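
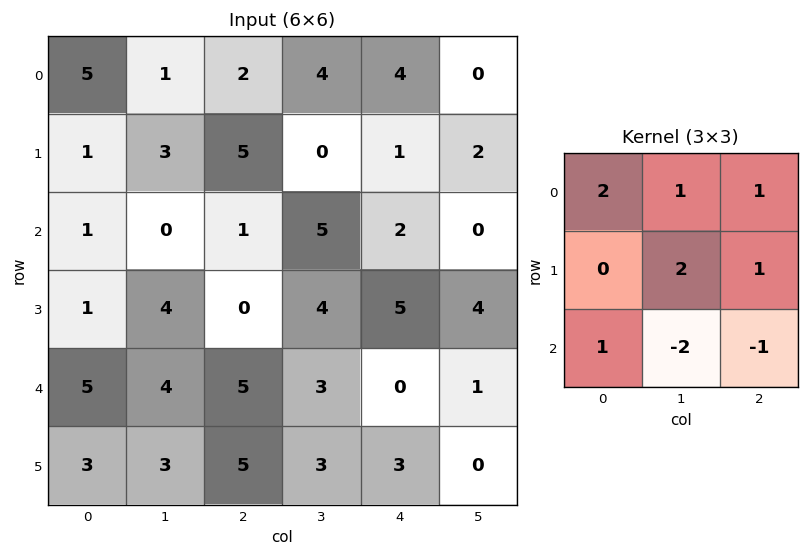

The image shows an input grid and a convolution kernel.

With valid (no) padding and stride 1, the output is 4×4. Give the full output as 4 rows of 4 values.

Output[0,0]: The receptive field on the input at this output position is [5 1 2 / 1 3 5 / 1 0 1]. Elementwise product with the kernel and sum: 5·2 + 1·1 + 2·1 + 3·2 + 5·1 + 1·1 + 0·-2 + 1·-1.

24 11 2 17
4 18 10 -3
3 1 21 28
11 15 11 15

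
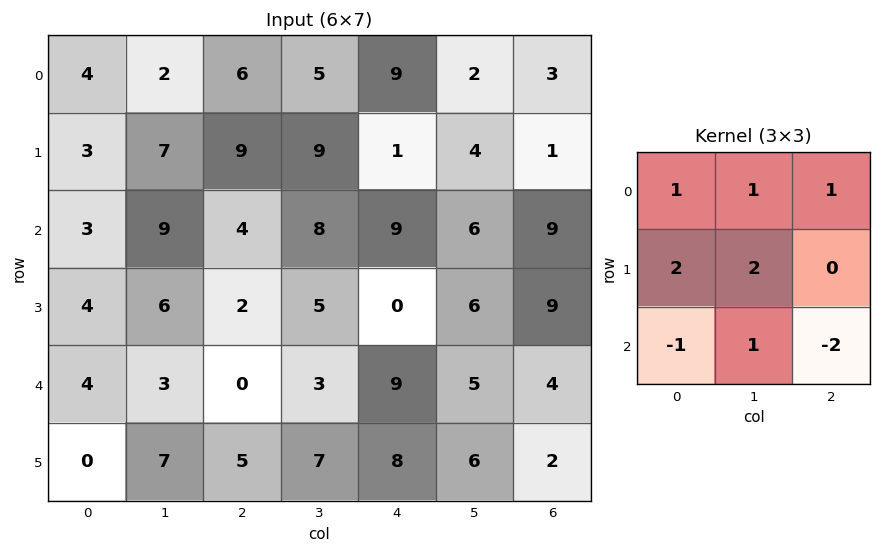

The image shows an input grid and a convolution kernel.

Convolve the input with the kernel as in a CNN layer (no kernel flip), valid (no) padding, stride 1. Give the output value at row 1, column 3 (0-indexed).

31

The receptive field on the input at this output position is [9 1 4 / 8 9 6 / 5 0 6]. Elementwise product with the kernel and sum: 9·1 + 1·1 + 4·1 + 8·2 + 9·2 + 5·-1 + 0·1 + 6·-2.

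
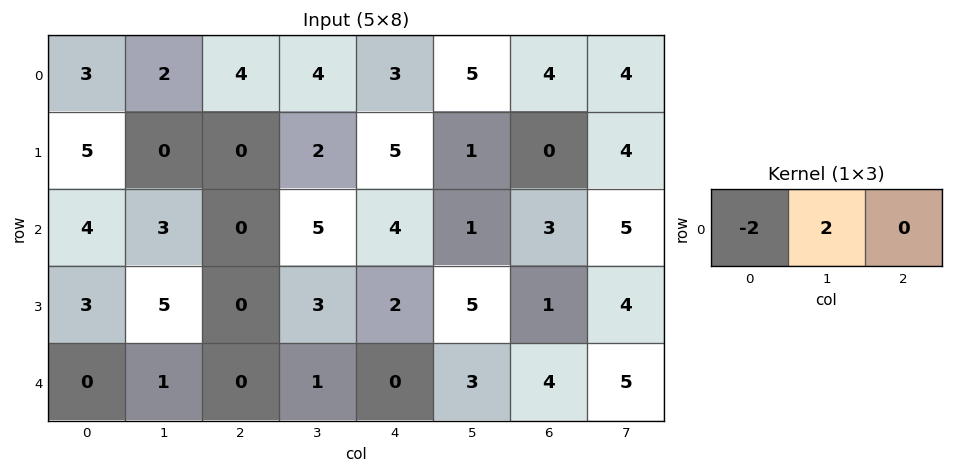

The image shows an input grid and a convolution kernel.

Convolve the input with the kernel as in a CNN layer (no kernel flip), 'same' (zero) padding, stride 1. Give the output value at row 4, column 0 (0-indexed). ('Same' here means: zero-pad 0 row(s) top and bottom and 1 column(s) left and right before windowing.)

The receptive field on the zero-padded input at this output position is [0 0 1]. Elementwise product with the kernel and sum: 0·-2 + 0·2.

0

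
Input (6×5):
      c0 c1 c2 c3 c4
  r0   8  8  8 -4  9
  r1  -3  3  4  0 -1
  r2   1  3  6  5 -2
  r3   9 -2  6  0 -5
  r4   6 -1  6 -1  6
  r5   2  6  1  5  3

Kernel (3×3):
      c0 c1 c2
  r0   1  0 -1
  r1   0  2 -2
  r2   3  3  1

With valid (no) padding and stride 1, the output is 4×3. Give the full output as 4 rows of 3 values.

16 52 32
14 17 32
0 24 39
14 38 18

Output[0,0]: The receptive field on the input at this output position is [8 8 8 / -3 3 4 / 1 3 6]. Elementwise product with the kernel and sum: 8·1 + 8·-1 + 3·2 + 4·-2 + 1·3 + 3·3 + 6·1.
Output[0,1]: The receptive field on the input at this output position is [8 8 -4 / 3 4 0 / 3 6 5]. Elementwise product with the kernel and sum: 8·1 + -4·-1 + 4·2 + 0·-2 + 3·3 + 6·3 + 5·1.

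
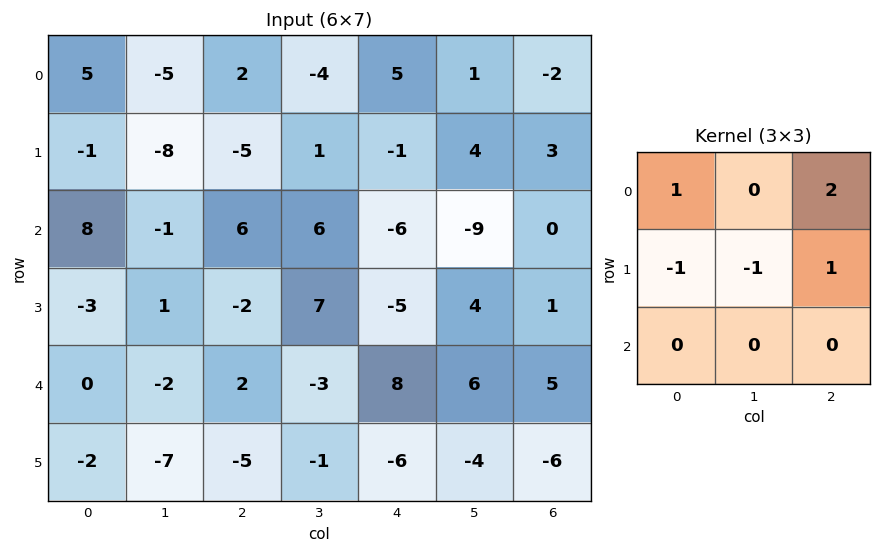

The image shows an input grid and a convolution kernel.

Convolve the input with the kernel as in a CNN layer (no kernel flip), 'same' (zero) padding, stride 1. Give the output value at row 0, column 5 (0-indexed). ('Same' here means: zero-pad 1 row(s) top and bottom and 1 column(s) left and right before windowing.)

The receptive field on the zero-padded input at this output position is [0 0 0 / 5 1 -2 / -1 4 3]. Elementwise product with the kernel and sum: 0·1 + 0·2 + 5·-1 + 1·-1 + -2·1.

-8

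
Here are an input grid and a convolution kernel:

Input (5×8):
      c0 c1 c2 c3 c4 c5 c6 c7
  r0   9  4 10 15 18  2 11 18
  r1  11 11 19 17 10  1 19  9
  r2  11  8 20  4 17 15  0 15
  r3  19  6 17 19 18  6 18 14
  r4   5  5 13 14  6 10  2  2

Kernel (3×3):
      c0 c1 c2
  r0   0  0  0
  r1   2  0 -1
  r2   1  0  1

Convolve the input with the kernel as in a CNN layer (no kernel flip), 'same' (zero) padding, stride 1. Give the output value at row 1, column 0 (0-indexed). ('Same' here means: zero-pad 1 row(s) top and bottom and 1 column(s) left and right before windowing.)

The receptive field on the zero-padded input at this output position is [0 9 4 / 0 11 11 / 0 11 8]. Elementwise product with the kernel and sum: 0·2 + 11·-1 + 0·1 + 8·1.

-3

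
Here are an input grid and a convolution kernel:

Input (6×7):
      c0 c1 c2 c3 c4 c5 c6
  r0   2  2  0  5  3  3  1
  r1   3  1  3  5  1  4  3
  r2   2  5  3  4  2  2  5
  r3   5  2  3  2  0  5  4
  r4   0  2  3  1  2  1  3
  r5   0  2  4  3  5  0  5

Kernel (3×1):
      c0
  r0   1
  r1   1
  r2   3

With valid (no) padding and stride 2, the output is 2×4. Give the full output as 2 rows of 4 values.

Output[0,0]: The receptive field on the input at this output position is [2 / 3 / 2]. Elementwise product with the kernel and sum: 2·1 + 3·1 + 2·3.

11 12 10 19
7 15 8 18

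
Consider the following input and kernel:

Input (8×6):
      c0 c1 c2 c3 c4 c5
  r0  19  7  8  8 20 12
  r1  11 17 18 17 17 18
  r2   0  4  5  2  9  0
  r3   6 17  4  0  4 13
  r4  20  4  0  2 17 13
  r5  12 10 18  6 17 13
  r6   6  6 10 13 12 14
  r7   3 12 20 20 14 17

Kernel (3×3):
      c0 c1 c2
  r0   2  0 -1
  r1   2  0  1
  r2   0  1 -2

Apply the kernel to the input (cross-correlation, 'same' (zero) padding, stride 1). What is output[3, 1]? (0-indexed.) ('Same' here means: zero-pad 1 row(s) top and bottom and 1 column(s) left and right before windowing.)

The receptive field on the zero-padded input at this output position is [0 4 5 / 6 17 4 / 20 4 0]. Elementwise product with the kernel and sum: 0·2 + 5·-1 + 6·2 + 4·1 + 4·1 + 0·-2.

15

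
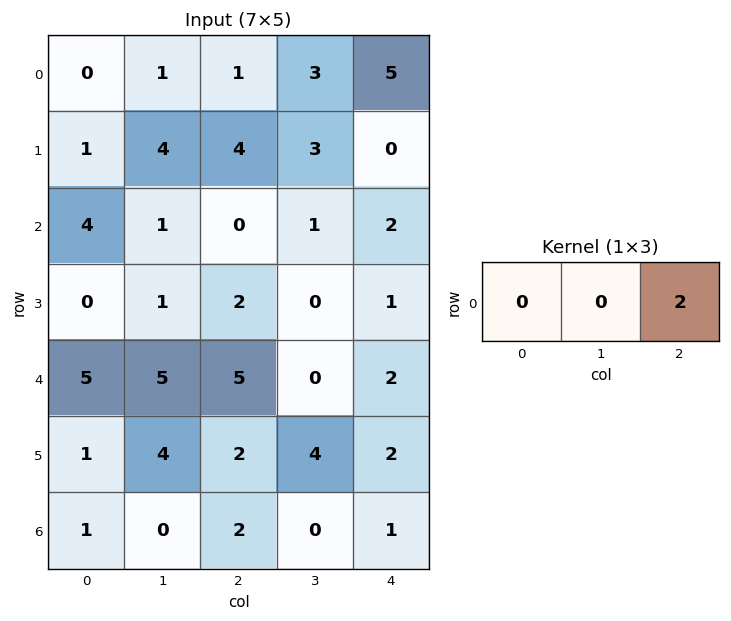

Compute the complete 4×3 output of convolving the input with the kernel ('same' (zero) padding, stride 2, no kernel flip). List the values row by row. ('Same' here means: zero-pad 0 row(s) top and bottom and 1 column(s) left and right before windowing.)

2 6 0
2 2 0
10 0 0
0 0 0

Output[0,0]: The receptive field on the zero-padded input at this output position is [0 0 1]. Elementwise product with the kernel and sum: 1·2.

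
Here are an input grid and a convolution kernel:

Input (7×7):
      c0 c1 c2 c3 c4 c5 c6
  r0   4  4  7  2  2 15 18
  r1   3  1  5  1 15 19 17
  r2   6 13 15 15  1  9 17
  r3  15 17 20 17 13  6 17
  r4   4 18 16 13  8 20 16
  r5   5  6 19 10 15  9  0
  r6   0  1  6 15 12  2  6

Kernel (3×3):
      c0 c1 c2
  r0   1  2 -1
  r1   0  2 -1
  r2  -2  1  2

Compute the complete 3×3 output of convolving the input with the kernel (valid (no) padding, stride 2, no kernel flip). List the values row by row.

Output[0,0]: The receptive field on the input at this output position is [4 4 7 / 3 1 5 / 6 13 15]. Elementwise product with the kernel and sum: 4·1 + 4·2 + 7·-1 + 1·2 + 5·-1 + 6·-2 + 13·1 + 15·2.

33 -17 76
73 62 33
30 66 40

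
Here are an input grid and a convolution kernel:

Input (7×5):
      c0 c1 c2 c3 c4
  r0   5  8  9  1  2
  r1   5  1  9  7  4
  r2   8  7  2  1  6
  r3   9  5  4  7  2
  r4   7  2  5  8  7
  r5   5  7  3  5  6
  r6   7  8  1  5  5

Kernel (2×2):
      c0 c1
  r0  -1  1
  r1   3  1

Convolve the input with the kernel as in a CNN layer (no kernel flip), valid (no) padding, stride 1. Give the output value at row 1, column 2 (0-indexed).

5

The receptive field on the input at this output position is [9 7 / 2 1]. Elementwise product with the kernel and sum: 9·-1 + 7·1 + 2·3 + 1·1.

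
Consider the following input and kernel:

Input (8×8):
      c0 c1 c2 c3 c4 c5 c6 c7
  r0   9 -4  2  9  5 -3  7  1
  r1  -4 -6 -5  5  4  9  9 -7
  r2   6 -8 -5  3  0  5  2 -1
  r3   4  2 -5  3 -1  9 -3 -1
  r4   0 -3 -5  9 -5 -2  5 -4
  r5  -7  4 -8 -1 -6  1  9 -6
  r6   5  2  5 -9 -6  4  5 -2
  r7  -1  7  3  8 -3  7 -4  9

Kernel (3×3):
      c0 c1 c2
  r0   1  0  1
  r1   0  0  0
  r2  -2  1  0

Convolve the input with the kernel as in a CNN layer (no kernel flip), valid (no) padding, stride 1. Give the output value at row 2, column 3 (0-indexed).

-15

The receptive field on the input at this output position is [3 0 5 / 3 -1 9 / 9 -5 -2]. Elementwise product with the kernel and sum: 3·1 + 5·1 + 9·-2 + -5·1.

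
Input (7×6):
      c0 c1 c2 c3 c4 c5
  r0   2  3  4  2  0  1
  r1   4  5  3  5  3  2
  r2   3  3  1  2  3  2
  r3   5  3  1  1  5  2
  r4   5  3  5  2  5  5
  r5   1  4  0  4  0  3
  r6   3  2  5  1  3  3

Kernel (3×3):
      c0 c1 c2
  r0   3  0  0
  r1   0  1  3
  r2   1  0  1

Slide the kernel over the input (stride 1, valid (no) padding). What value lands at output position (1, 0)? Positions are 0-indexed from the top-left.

24

The receptive field on the input at this output position is [4 5 3 / 3 3 1 / 5 3 1]. Elementwise product with the kernel and sum: 4·3 + 3·1 + 1·3 + 5·1 + 1·1.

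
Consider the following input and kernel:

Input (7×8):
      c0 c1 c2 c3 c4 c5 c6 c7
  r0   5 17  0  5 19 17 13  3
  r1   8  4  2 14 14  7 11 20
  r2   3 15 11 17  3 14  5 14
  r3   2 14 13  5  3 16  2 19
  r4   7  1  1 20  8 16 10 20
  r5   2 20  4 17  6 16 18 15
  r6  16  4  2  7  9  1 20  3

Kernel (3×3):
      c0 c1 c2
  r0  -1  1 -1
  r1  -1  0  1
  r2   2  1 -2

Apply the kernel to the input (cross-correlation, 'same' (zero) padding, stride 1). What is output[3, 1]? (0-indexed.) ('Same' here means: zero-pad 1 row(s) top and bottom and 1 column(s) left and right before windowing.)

25

The receptive field on the zero-padded input at this output position is [3 15 11 / 2 14 13 / 7 1 1]. Elementwise product with the kernel and sum: 3·-1 + 15·1 + 11·-1 + 2·-1 + 13·1 + 7·2 + 1·1 + 1·-2.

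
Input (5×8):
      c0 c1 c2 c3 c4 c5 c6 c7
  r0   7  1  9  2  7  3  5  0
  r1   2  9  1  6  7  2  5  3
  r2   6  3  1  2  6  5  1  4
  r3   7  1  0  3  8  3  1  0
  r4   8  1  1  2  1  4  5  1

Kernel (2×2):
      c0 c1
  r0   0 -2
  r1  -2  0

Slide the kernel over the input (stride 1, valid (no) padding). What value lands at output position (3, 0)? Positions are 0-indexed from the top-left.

-18

The receptive field on the input at this output position is [7 1 / 8 1]. Elementwise product with the kernel and sum: 1·-2 + 8·-2.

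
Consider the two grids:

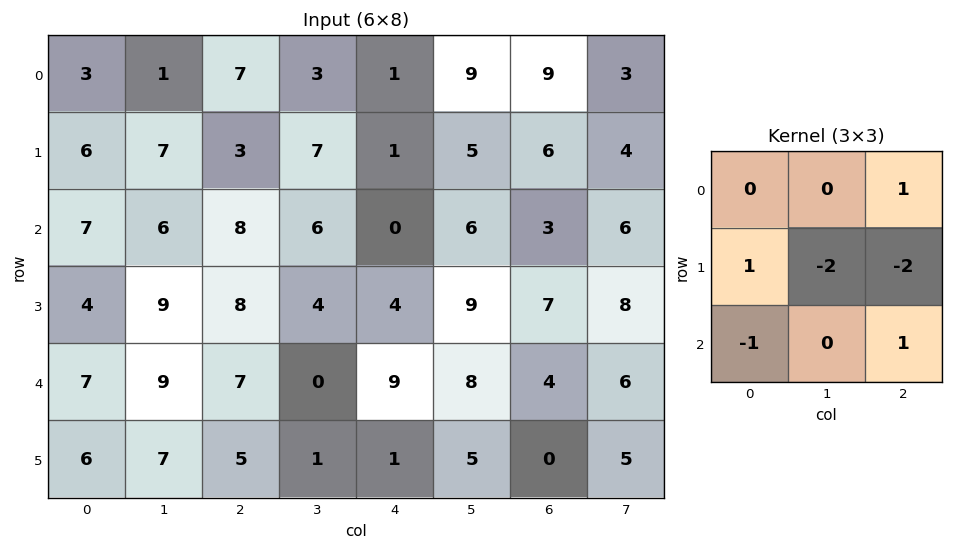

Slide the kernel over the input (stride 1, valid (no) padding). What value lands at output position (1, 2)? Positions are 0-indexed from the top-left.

The receptive field on the input at this output position is [3 7 1 / 8 6 0 / 8 4 4]. Elementwise product with the kernel and sum: 1·1 + 8·1 + 6·-2 + 0·-2 + 8·-1 + 4·1.

-7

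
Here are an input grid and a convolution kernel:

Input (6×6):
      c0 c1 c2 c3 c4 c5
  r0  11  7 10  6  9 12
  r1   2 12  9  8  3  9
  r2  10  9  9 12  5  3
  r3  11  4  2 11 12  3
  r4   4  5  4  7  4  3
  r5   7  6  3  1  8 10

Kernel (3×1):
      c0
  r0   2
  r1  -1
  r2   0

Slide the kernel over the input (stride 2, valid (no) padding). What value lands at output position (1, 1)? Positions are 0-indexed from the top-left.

16

The receptive field on the input at this output position is [9 / 2 / 4]. Elementwise product with the kernel and sum: 9·2 + 2·-1.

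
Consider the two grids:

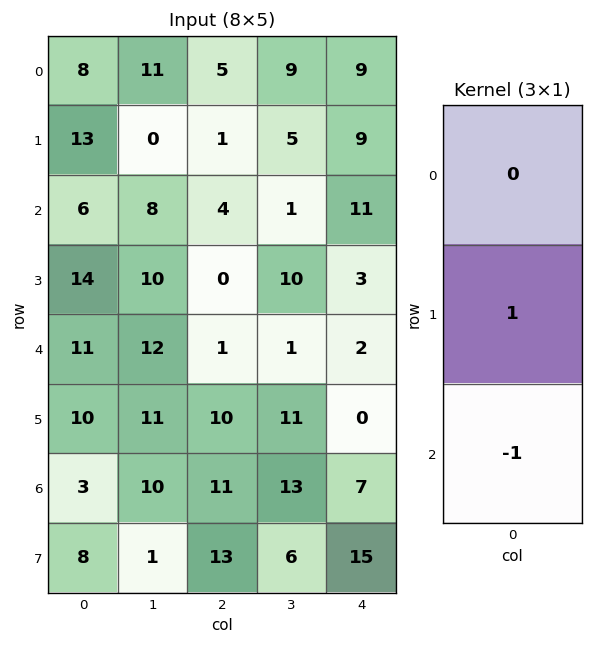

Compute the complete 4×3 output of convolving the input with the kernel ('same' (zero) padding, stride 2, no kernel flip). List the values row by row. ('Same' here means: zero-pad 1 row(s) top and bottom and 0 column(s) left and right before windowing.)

-5 4 0
-8 4 8
1 -9 2
-5 -2 -8

Output[0,0]: The receptive field on the zero-padded input at this output position is [0 / 8 / 13]. Elementwise product with the kernel and sum: 8·1 + 13·-1.
Output[0,1]: The receptive field on the zero-padded input at this output position is [0 / 5 / 1]. Elementwise product with the kernel and sum: 5·1 + 1·-1.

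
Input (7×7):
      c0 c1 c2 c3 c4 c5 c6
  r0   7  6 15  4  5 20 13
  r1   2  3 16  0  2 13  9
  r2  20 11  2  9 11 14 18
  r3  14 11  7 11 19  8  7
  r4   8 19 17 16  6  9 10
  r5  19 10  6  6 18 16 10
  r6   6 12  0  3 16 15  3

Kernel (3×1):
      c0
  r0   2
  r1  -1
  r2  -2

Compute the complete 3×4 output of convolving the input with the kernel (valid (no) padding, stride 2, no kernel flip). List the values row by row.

Output[0,0]: The receptive field on the input at this output position is [7 / 2 / 20]. Elementwise product with the kernel and sum: 7·2 + 2·-1 + 20·-2.

-28 10 -14 -19
10 -37 -9 9
-15 28 -38 4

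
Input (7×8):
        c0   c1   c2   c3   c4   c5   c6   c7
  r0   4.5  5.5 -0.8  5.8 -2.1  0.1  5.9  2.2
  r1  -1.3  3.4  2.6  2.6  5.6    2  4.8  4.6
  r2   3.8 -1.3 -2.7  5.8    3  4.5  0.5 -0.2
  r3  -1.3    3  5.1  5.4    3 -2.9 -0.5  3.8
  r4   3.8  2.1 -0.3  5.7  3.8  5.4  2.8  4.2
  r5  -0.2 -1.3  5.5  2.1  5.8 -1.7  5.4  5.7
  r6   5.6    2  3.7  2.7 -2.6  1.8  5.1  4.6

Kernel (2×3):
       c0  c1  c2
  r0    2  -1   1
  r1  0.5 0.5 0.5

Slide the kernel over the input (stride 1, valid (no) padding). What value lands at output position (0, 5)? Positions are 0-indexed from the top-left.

The receptive field on the input at this output position is [0.1 5.9 2.2 / 2 4.8 4.6]. Elementwise product with the kernel and sum: 0.1·2 + 5.9·-1 + 2.2·1 + 2·0.5 + 4.8·0.5 + 4.6·0.5.

2.2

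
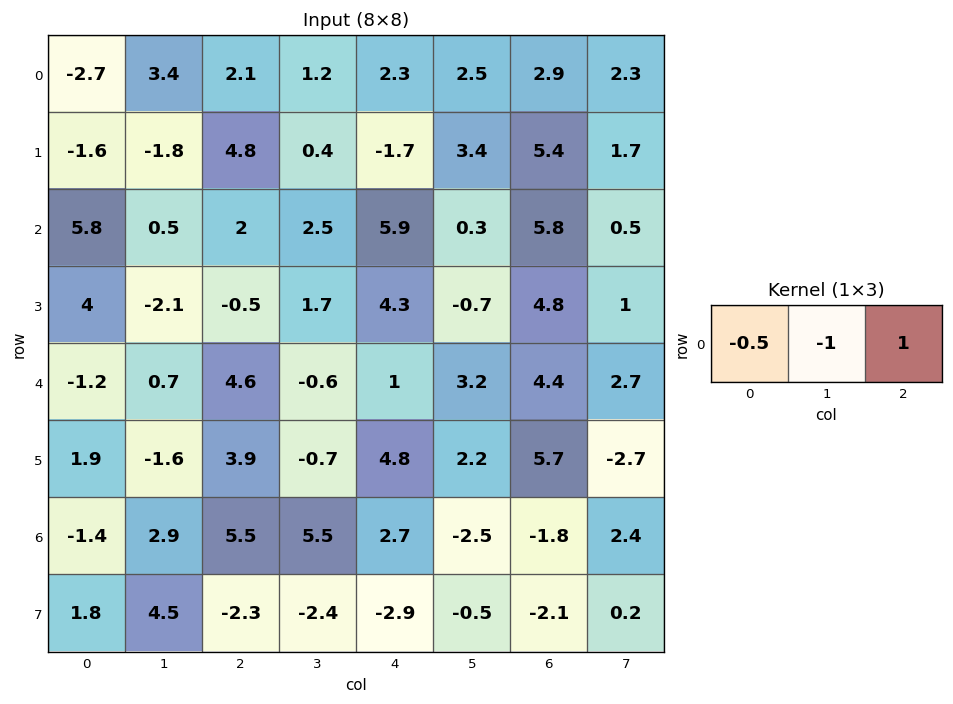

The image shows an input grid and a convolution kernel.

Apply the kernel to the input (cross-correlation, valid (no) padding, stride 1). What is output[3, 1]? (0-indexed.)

3.25

The receptive field on the input at this output position is [-2.1 -0.5 1.7]. Elementwise product with the kernel and sum: -2.1·-0.5 + -0.5·-1 + 1.7·1.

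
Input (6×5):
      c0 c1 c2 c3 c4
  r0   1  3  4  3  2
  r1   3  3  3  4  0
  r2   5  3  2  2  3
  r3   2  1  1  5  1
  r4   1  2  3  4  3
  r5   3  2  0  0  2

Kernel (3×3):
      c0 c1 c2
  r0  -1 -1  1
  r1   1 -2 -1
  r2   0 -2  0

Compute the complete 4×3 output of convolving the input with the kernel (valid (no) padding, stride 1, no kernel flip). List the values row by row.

Output[0,0]: The receptive field on the input at this output position is [1 3 4 / 3 3 3 / 5 3 2]. Elementwise product with the kernel and sum: 1·-1 + 3·-1 + 4·1 + 3·1 + 3·-2 + 3·-1 + 3·-2.

-12 -15 -14
-8 -7 -22
-11 -15 -19
-12 -5 -13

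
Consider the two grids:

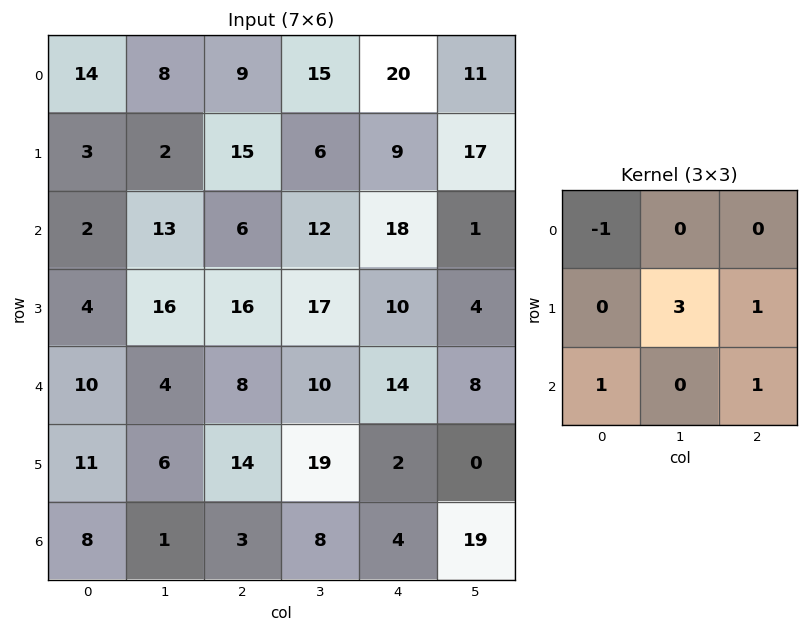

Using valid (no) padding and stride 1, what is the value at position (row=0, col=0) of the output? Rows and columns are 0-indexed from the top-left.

The receptive field on the input at this output position is [14 8 9 / 3 2 15 / 2 13 6]. Elementwise product with the kernel and sum: 14·-1 + 2·3 + 15·1 + 2·1 + 6·1.

15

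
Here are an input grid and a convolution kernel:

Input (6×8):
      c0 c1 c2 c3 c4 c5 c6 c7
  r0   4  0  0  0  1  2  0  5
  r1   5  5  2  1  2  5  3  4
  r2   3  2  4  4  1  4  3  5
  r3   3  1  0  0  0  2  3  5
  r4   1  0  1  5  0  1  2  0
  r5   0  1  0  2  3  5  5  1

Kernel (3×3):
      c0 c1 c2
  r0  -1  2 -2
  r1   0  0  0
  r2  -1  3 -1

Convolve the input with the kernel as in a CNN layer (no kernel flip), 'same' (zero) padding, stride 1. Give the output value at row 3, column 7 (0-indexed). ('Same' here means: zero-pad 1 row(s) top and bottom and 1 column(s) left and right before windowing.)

5

The receptive field on the zero-padded input at this output position is [3 5 0 / 3 5 0 / 2 0 0]. Elementwise product with the kernel and sum: 3·-1 + 5·2 + 0·-2 + 2·-1 + 0·3 + 0·-1.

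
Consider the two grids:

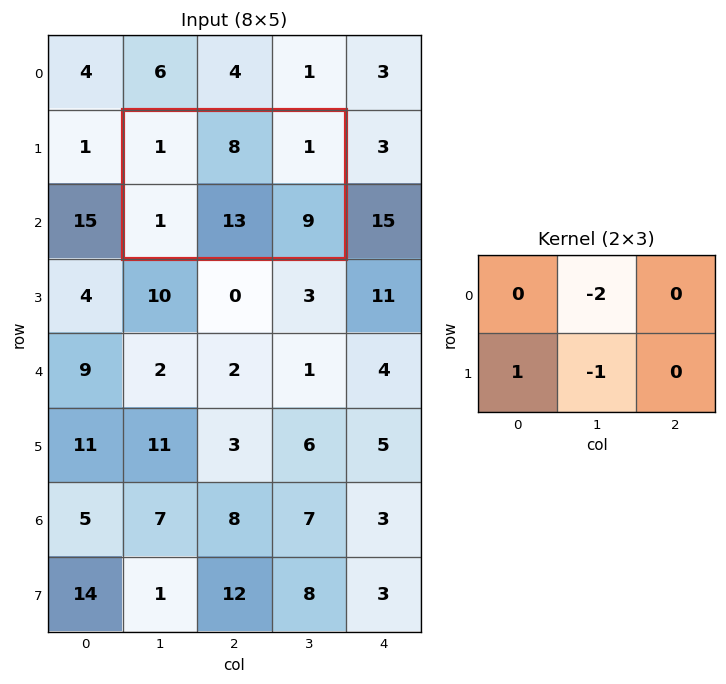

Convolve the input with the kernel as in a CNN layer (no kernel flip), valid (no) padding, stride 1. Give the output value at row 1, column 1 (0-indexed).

The receptive field on the input at this output position is [1 8 1 / 1 13 9]. Elementwise product with the kernel and sum: 8·-2 + 1·1 + 13·-1.

-28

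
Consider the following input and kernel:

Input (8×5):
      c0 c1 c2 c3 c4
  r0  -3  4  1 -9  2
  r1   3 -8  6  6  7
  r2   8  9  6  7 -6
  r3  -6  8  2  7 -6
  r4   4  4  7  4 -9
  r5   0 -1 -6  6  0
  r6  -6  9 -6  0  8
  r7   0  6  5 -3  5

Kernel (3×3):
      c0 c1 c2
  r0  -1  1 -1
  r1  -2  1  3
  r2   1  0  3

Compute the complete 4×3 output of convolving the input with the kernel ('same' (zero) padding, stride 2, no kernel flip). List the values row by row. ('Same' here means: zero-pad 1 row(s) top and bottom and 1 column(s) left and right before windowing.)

Output[0,0]: The receptive field on the zero-padded input at this output position is [0 0 0 / 0 -3 4 / 0 3 -8]. Elementwise product with the kernel and sum: 0·-1 + 0·1 + 0·-1 + 0·-2 + -3·1 + 4·3 + 0·1 + -8·3.

-15 -24 26
70 46 -12
-1 15 -24
40 -38 -1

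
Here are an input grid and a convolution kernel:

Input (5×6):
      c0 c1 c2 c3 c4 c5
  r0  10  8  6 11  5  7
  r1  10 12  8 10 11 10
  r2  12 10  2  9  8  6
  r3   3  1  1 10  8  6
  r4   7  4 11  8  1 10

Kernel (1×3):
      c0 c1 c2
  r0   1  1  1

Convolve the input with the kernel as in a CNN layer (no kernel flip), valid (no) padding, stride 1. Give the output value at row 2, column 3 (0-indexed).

23

The receptive field on the input at this output position is [9 8 6]. Elementwise product with the kernel and sum: 9·1 + 8·1 + 6·1.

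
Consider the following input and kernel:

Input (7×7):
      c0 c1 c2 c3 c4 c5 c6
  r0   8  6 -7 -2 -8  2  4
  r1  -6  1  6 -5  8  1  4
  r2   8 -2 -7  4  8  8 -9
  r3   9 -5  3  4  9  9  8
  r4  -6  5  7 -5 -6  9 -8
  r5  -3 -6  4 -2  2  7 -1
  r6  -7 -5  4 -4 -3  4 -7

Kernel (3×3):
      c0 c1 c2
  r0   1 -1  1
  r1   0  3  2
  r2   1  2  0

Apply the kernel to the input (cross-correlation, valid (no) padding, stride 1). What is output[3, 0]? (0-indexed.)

The receptive field on the input at this output position is [9 -5 3 / -6 5 7 / -3 -6 4]. Elementwise product with the kernel and sum: 9·1 + -5·-1 + 3·1 + 5·3 + 7·2 + -3·1 + -6·2.

31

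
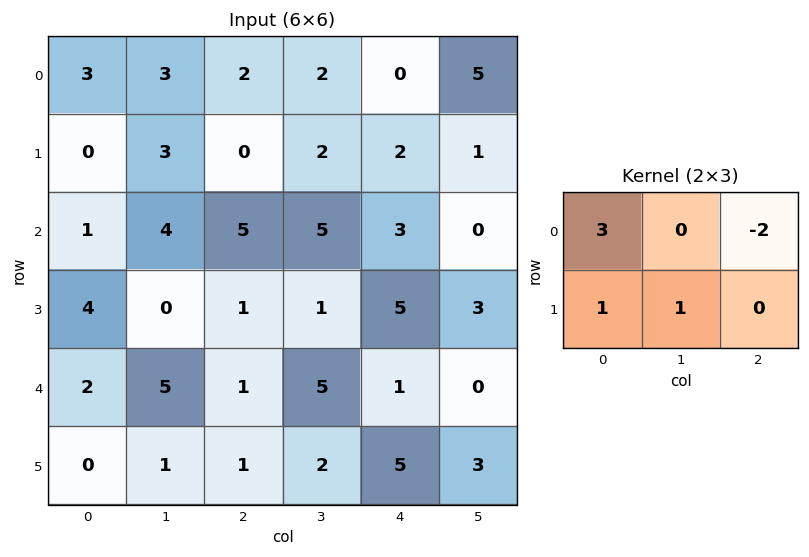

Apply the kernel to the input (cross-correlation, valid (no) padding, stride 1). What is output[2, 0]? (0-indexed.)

The receptive field on the input at this output position is [1 4 5 / 4 0 1]. Elementwise product with the kernel and sum: 1·3 + 5·-2 + 4·1 + 0·1.

-3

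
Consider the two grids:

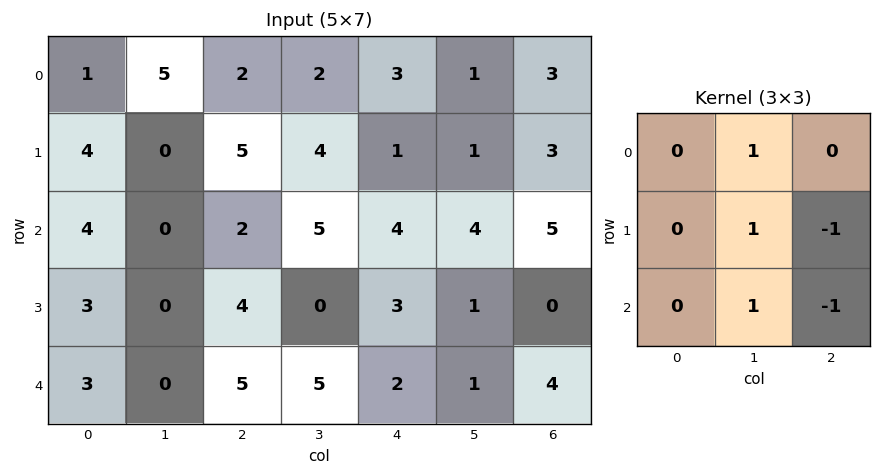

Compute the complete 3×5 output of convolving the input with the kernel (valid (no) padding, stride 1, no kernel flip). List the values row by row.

Output[0,0]: The receptive field on the input at this output position is [1 5 2 / 4 0 5 / 4 0 2]. Elementwise product with the kernel and sum: 5·1 + 0·1 + 5·-1 + 0·1 + 2·-1.
Output[0,1]: The receptive field on the input at this output position is [5 2 2 / 0 5 4 / 0 2 5]. Elementwise product with the kernel and sum: 2·1 + 5·1 + 4·-1 + 2·1 + 5·-1.

-2 0 6 3 -2
-6 6 2 3 1
-9 6 5 7 2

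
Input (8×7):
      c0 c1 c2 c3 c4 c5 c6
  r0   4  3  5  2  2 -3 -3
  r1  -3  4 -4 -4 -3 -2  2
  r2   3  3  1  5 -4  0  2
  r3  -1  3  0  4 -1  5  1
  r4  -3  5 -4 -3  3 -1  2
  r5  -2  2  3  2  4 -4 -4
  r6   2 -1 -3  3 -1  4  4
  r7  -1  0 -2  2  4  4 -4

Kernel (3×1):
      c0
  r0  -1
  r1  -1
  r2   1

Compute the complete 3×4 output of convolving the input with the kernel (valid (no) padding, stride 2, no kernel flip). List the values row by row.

2 0 -3 3
-5 -5 8 -1
7 -2 -8 6

Output[0,0]: The receptive field on the input at this output position is [4 / -3 / 3]. Elementwise product with the kernel and sum: 4·-1 + -3·-1 + 3·1.
Output[0,1]: The receptive field on the input at this output position is [5 / -4 / 1]. Elementwise product with the kernel and sum: 5·-1 + -4·-1 + 1·1.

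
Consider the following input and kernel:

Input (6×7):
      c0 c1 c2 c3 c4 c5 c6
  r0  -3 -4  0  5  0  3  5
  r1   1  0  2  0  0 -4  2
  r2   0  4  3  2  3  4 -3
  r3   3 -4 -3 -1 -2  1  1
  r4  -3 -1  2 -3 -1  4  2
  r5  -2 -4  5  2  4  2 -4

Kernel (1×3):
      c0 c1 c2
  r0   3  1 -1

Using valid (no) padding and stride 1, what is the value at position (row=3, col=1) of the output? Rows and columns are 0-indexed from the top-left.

The receptive field on the input at this output position is [-4 -3 -1]. Elementwise product with the kernel and sum: -4·3 + -3·1 + -1·-1.

-14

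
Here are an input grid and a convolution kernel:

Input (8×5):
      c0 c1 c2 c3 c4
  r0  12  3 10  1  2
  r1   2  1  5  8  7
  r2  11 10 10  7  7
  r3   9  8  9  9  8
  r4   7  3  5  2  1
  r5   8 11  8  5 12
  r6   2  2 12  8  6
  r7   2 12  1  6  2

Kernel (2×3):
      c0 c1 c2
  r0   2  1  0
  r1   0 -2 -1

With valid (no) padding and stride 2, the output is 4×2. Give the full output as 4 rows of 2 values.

20 -2
7 1
-13 -10
-19 18

Output[0,0]: The receptive field on the input at this output position is [12 3 10 / 2 1 5]. Elementwise product with the kernel and sum: 12·2 + 3·1 + 1·-2 + 5·-1.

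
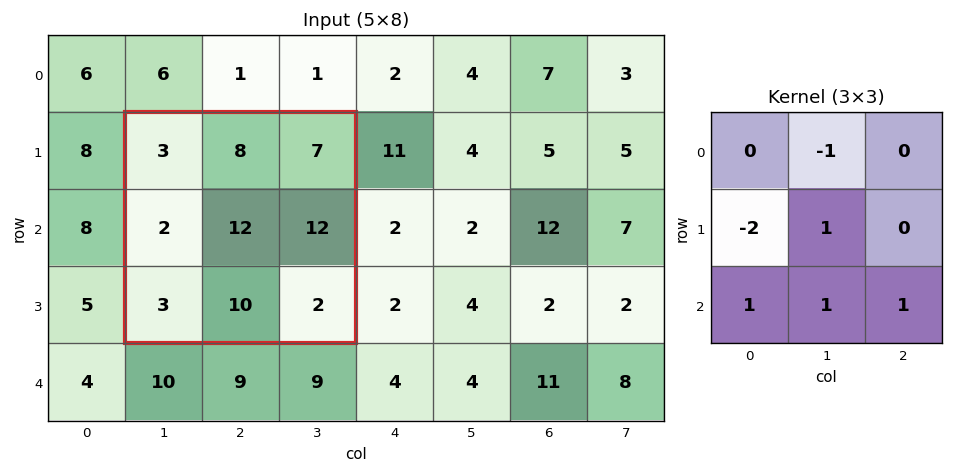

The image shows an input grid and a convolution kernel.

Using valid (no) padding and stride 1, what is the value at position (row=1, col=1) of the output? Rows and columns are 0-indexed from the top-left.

The receptive field on the input at this output position is [3 8 7 / 2 12 12 / 3 10 2]. Elementwise product with the kernel and sum: 8·-1 + 2·-2 + 12·1 + 3·1 + 10·1 + 2·1.

15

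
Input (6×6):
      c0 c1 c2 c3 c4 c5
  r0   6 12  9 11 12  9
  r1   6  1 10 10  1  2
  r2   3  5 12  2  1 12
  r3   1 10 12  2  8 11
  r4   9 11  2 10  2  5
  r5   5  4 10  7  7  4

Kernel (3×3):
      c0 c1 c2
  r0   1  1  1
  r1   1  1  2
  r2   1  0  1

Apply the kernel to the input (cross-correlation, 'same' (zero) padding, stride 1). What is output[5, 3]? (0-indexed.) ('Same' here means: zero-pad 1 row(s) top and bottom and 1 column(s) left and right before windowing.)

The receptive field on the zero-padded input at this output position is [2 10 2 / 10 7 7 / 0 0 0]. Elementwise product with the kernel and sum: 2·1 + 10·1 + 2·1 + 10·1 + 7·1 + 7·2 + 0·1 + 0·1.

45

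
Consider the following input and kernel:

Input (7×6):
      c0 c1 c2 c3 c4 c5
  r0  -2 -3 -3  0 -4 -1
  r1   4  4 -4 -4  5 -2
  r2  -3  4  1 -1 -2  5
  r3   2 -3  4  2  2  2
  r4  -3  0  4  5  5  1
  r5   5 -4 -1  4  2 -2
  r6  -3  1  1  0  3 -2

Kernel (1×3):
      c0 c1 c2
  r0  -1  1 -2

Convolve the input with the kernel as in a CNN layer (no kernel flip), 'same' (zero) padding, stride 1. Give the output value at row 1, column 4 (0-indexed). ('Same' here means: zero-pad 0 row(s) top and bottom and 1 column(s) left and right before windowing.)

The receptive field on the zero-padded input at this output position is [-4 5 -2]. Elementwise product with the kernel and sum: -4·-1 + 5·1 + -2·-2.

13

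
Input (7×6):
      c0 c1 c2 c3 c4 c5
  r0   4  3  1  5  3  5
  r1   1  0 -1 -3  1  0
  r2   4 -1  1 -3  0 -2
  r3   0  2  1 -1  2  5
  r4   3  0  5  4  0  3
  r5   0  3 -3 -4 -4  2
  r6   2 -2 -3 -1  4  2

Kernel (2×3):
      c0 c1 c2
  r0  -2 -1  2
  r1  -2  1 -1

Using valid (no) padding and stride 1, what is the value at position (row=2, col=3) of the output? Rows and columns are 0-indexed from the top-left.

The receptive field on the input at this output position is [-3 0 -2 / -1 2 5]. Elementwise product with the kernel and sum: -3·-2 + 0·-1 + -2·2 + -1·-2 + 2·1 + 5·-1.

1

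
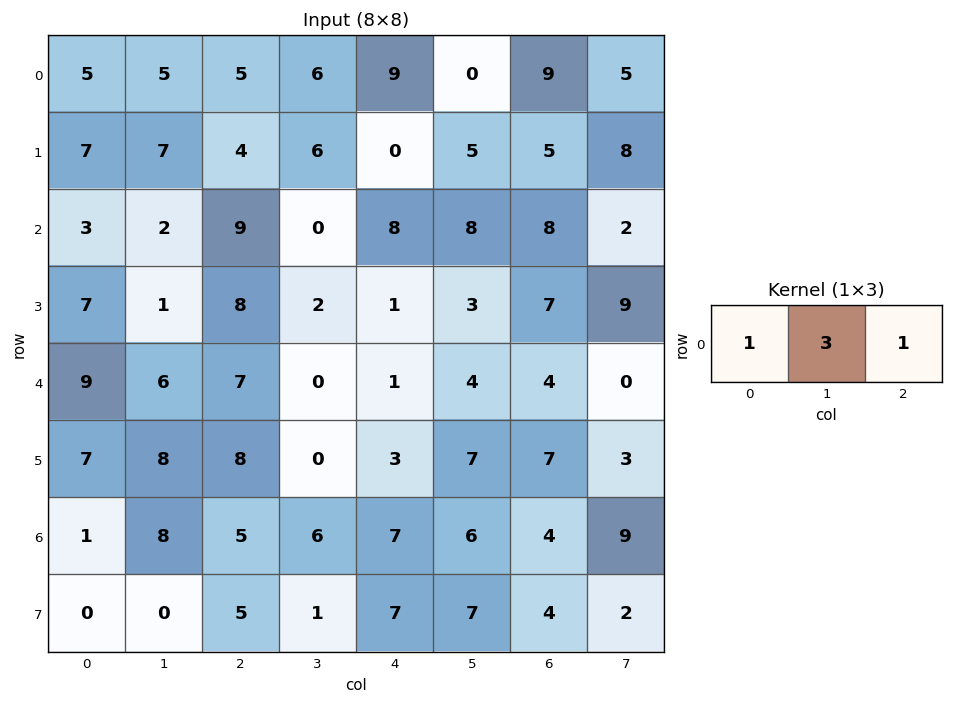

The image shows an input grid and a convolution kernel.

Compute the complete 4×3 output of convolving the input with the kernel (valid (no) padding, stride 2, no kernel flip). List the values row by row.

25 32 18
18 17 40
34 8 17
30 30 29

Output[0,0]: The receptive field on the input at this output position is [5 5 5]. Elementwise product with the kernel and sum: 5·1 + 5·3 + 5·1.
Output[0,1]: The receptive field on the input at this output position is [5 6 9]. Elementwise product with the kernel and sum: 5·1 + 6·3 + 9·1.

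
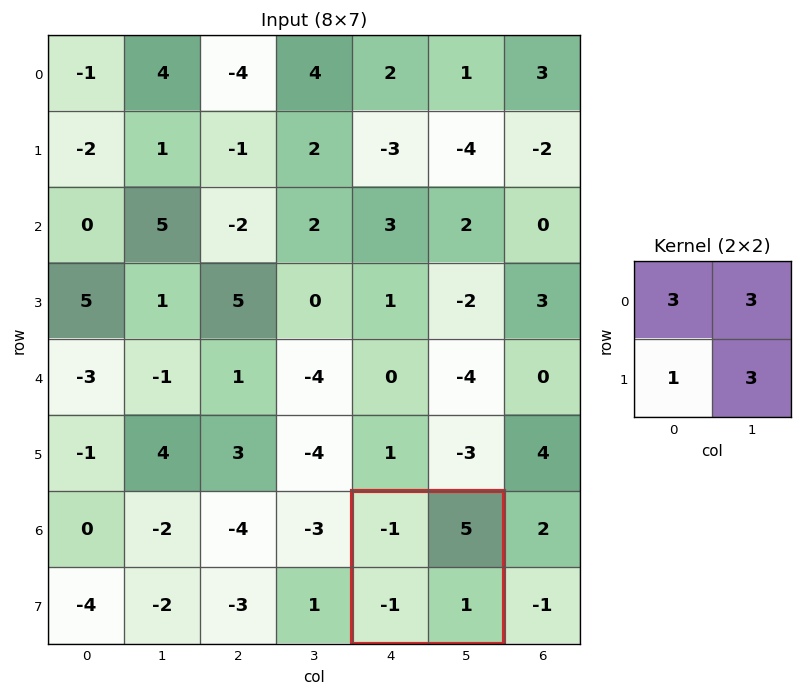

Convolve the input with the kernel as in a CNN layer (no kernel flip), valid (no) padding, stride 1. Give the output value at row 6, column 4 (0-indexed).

The receptive field on the input at this output position is [-1 5 / -1 1]. Elementwise product with the kernel and sum: -1·3 + 5·3 + -1·1 + 1·3.

14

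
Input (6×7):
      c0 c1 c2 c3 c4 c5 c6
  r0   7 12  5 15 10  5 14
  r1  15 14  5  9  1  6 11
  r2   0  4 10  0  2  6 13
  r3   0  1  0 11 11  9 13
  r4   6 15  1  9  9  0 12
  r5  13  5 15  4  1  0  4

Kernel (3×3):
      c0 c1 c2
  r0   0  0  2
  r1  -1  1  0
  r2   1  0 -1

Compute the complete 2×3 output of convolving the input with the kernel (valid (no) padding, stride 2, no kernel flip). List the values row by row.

-1 32 22
26 7 21

Output[0,0]: The receptive field on the input at this output position is [7 12 5 / 15 14 5 / 0 4 10]. Elementwise product with the kernel and sum: 5·2 + 15·-1 + 14·1 + 0·1 + 10·-1.
Output[0,1]: The receptive field on the input at this output position is [5 15 10 / 5 9 1 / 10 0 2]. Elementwise product with the kernel and sum: 10·2 + 5·-1 + 9·1 + 10·1 + 2·-1.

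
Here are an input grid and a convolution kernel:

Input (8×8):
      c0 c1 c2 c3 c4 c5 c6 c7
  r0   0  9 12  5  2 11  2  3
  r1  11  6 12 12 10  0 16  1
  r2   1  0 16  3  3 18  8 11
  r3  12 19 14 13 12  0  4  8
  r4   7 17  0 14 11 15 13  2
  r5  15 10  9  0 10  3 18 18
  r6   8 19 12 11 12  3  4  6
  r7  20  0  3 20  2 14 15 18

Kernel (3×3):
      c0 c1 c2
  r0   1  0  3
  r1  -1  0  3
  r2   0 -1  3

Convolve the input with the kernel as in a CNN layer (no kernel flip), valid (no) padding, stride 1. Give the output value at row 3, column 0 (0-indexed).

The receptive field on the input at this output position is [12 19 14 / 7 17 0 / 15 10 9]. Elementwise product with the kernel and sum: 12·1 + 14·3 + 7·-1 + 0·3 + 10·-1 + 9·3.

64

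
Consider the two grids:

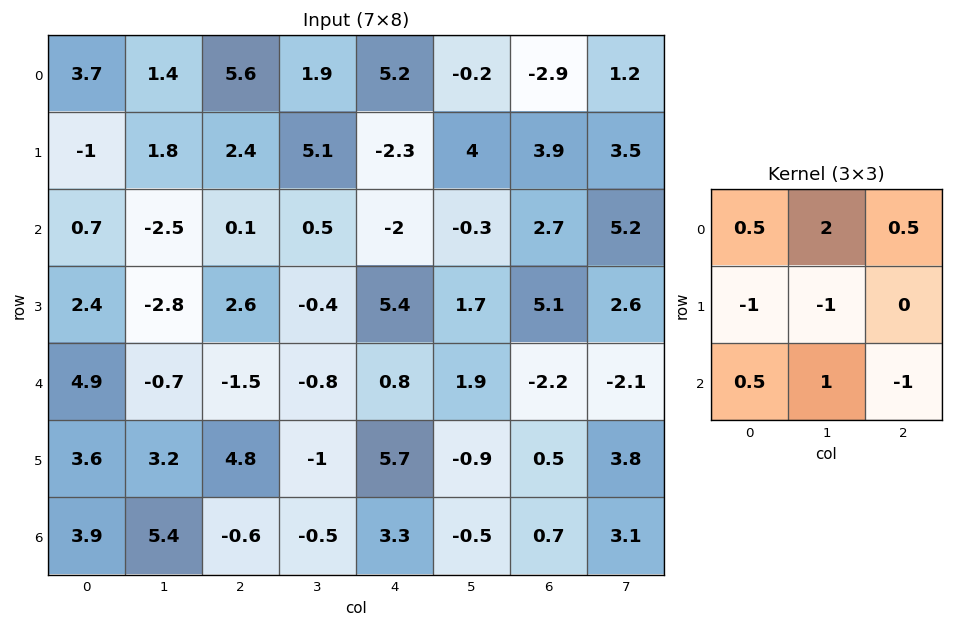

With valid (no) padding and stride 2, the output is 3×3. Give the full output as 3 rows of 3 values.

Output[0,0]: The receptive field on the input at this output position is [3.7 1.4 5.6 / -1 1.8 2.4 / 0.7 -2.5 0.1]. Elementwise product with the kernel and sum: 3.7·0.5 + 1.4·2 + 5.6·0.5 + -1·-1 + 1.8·-1 + 0.7·0.5 + -2.5·1 + 0.1·-1.

4.4 4.25 -4.95
-0.95 -4.5 -2.85
1.45 -9.85 -1.25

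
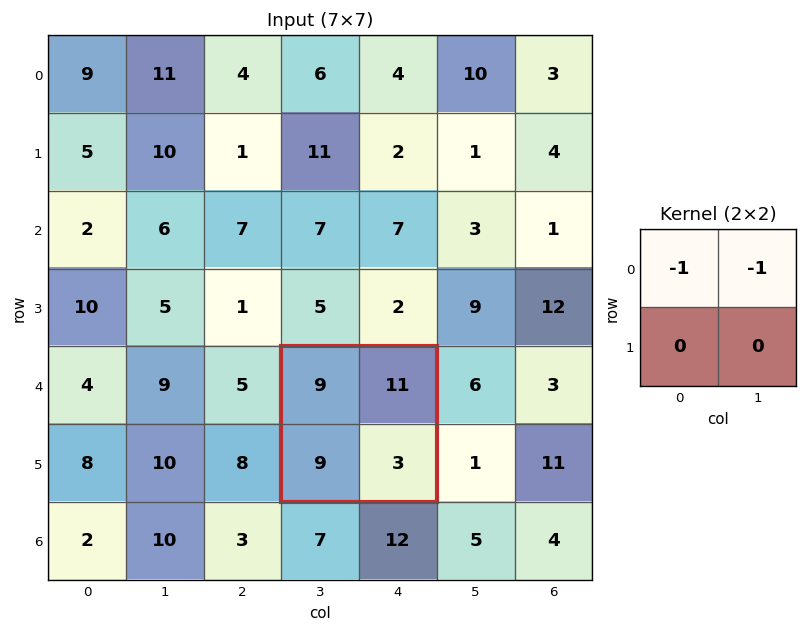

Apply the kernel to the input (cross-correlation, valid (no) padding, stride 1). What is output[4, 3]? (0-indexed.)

-20

The receptive field on the input at this output position is [9 11 / 9 3]. Elementwise product with the kernel and sum: 9·-1 + 11·-1.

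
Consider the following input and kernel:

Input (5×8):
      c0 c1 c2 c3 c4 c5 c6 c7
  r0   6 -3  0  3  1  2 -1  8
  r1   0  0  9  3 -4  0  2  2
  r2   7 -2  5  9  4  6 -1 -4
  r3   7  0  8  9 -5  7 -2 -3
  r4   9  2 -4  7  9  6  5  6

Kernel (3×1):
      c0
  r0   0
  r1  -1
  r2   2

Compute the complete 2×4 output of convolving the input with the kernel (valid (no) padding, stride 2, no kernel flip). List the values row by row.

Output[0,0]: The receptive field on the input at this output position is [6 / 0 / 7]. Elementwise product with the kernel and sum: 0·-1 + 7·2.

14 1 12 -4
11 -16 23 12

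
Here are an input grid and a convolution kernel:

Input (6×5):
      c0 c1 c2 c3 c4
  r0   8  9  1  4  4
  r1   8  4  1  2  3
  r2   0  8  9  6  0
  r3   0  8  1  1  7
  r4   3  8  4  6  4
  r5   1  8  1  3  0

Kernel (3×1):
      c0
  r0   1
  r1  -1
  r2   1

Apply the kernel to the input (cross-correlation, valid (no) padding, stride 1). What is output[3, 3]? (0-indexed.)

-2

The receptive field on the input at this output position is [1 / 6 / 3]. Elementwise product with the kernel and sum: 1·1 + 6·-1 + 3·1.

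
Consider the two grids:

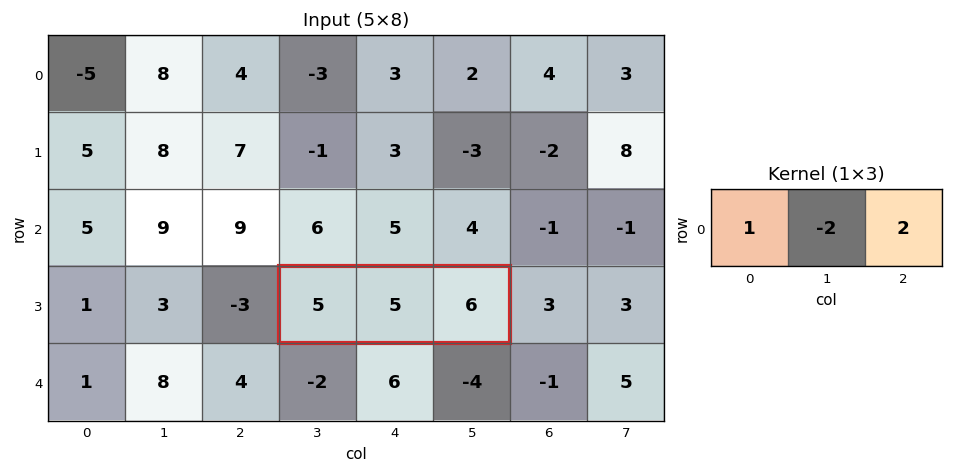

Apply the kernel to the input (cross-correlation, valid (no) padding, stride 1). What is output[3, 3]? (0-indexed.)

7

The receptive field on the input at this output position is [5 5 6]. Elementwise product with the kernel and sum: 5·1 + 5·-2 + 6·2.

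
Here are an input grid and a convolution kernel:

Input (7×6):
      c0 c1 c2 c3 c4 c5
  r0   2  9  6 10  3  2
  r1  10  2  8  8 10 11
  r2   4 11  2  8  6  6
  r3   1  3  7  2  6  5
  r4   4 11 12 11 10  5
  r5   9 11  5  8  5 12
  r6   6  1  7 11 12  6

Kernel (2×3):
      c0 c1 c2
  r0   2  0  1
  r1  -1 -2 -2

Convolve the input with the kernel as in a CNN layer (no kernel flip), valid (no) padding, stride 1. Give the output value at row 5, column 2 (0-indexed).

The receptive field on the input at this output position is [5 8 5 / 7 11 12]. Elementwise product with the kernel and sum: 5·2 + 5·1 + 7·-1 + 11·-2 + 12·-2.

-38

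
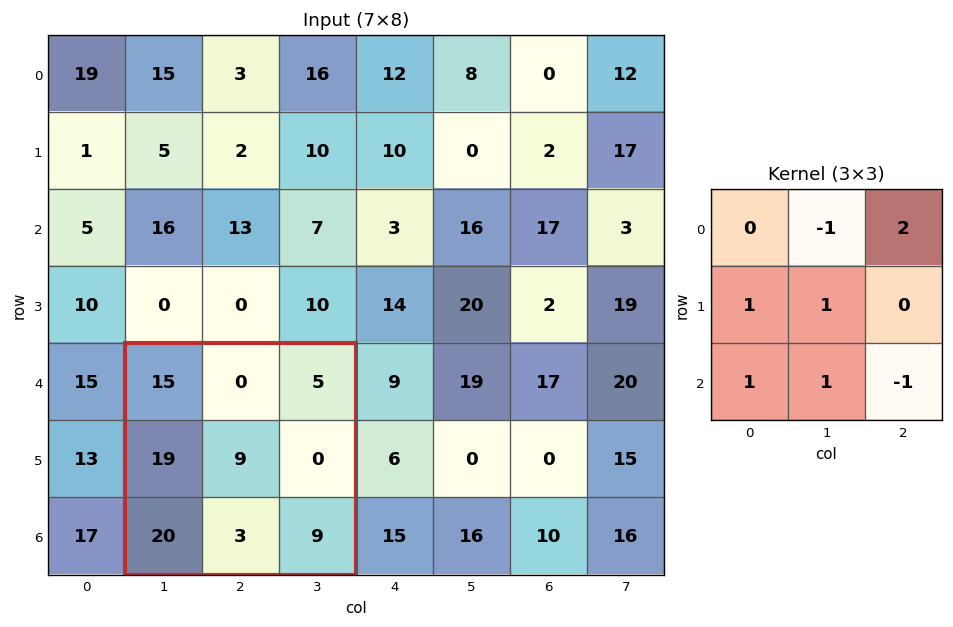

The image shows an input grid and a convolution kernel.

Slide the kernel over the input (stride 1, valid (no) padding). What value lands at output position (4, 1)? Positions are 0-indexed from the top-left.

The receptive field on the input at this output position is [15 0 5 / 19 9 0 / 20 3 9]. Elementwise product with the kernel and sum: 0·-1 + 5·2 + 19·1 + 9·1 + 20·1 + 3·1 + 9·-1.

52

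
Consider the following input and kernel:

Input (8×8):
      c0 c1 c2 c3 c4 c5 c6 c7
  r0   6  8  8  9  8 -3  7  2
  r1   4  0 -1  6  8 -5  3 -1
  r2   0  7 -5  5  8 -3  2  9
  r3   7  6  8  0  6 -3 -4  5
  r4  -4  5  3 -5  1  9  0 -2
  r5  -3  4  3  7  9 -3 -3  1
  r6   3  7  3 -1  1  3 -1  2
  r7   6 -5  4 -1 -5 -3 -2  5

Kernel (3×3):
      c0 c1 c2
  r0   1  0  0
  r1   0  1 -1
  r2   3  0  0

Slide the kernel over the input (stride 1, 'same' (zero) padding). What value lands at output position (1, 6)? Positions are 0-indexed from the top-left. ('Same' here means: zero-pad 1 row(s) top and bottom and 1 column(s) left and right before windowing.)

The receptive field on the zero-padded input at this output position is [-3 7 2 / -5 3 -1 / -3 2 9]. Elementwise product with the kernel and sum: -3·1 + 3·1 + -1·-1 + -3·3.

-8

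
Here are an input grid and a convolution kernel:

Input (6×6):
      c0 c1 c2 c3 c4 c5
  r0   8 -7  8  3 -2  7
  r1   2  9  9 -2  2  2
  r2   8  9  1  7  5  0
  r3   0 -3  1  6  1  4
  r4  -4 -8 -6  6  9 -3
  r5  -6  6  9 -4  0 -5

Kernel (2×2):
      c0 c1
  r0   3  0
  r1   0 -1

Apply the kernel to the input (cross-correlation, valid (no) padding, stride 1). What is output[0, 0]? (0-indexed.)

The receptive field on the input at this output position is [8 -7 / 2 9]. Elementwise product with the kernel and sum: 8·3 + 9·-1.

15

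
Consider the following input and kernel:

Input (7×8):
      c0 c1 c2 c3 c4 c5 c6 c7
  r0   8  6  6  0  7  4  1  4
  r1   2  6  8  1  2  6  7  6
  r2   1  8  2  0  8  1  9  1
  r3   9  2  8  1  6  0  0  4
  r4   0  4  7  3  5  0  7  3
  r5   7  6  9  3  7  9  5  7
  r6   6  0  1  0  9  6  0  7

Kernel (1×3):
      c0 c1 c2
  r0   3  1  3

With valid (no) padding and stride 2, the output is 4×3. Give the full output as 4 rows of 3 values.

Output[0,0]: The receptive field on the input at this output position is [8 6 6]. Elementwise product with the kernel and sum: 8·3 + 6·1 + 6·3.
Output[0,1]: The receptive field on the input at this output position is [6 0 7]. Elementwise product with the kernel and sum: 6·3 + 0·1 + 7·3.

48 39 28
17 30 52
25 39 36
21 30 33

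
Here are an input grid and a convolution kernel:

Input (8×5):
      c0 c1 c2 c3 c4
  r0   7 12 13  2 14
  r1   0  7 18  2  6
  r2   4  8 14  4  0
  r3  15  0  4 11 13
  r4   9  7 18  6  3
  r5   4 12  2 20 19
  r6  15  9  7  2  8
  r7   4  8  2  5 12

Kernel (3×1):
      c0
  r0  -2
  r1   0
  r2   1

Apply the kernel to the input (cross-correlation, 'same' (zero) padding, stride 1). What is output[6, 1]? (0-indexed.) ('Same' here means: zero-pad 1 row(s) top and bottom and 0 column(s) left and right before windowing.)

-16

The receptive field on the zero-padded input at this output position is [12 / 9 / 8]. Elementwise product with the kernel and sum: 12·-2 + 8·1.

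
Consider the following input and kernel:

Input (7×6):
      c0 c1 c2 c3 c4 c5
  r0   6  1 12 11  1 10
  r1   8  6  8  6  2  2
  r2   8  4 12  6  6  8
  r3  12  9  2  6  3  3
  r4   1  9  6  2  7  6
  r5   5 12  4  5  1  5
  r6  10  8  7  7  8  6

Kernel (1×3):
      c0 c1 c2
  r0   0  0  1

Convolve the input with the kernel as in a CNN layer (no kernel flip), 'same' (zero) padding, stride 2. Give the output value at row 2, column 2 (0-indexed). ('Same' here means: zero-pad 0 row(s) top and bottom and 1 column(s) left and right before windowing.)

The receptive field on the zero-padded input at this output position is [2 7 6]. Elementwise product with the kernel and sum: 6·1.

6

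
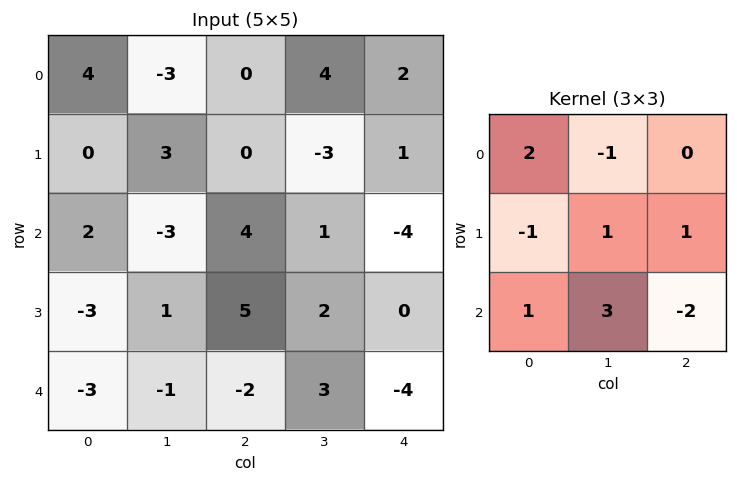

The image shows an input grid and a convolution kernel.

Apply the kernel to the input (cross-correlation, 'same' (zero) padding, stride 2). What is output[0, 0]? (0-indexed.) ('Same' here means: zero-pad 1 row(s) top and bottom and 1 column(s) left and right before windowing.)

-5

The receptive field on the zero-padded input at this output position is [0 0 0 / 0 4 -3 / 0 0 3]. Elementwise product with the kernel and sum: 0·2 + 0·-1 + 0·-1 + 4·1 + -3·1 + 0·1 + 0·3 + 3·-2.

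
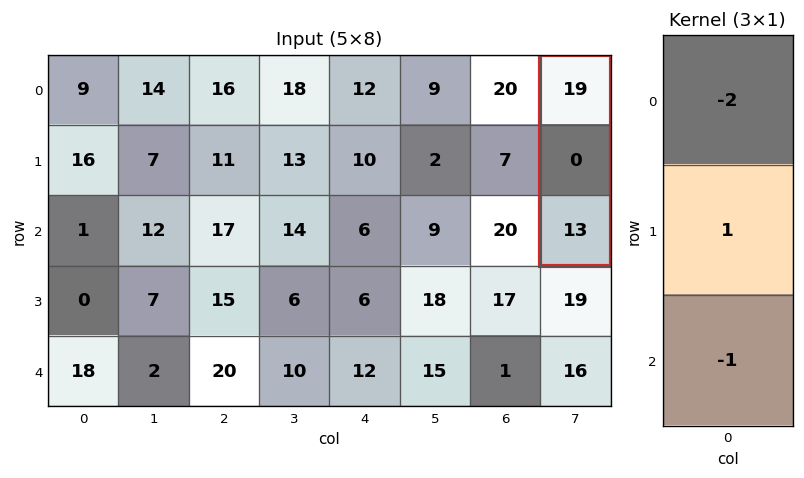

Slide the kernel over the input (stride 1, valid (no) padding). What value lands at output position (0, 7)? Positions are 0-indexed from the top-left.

-51

The receptive field on the input at this output position is [19 / 0 / 13]. Elementwise product with the kernel and sum: 19·-2 + 0·1 + 13·-1.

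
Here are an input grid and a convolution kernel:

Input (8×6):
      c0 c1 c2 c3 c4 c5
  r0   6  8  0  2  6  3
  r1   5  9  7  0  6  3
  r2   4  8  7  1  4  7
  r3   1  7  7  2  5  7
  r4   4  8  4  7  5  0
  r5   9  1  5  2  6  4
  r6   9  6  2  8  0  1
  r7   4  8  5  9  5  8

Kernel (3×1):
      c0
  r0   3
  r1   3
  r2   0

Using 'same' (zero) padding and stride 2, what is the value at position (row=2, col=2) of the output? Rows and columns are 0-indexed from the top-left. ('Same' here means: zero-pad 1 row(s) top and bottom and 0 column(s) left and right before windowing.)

30

The receptive field on the zero-padded input at this output position is [5 / 5 / 6]. Elementwise product with the kernel and sum: 5·3 + 5·3.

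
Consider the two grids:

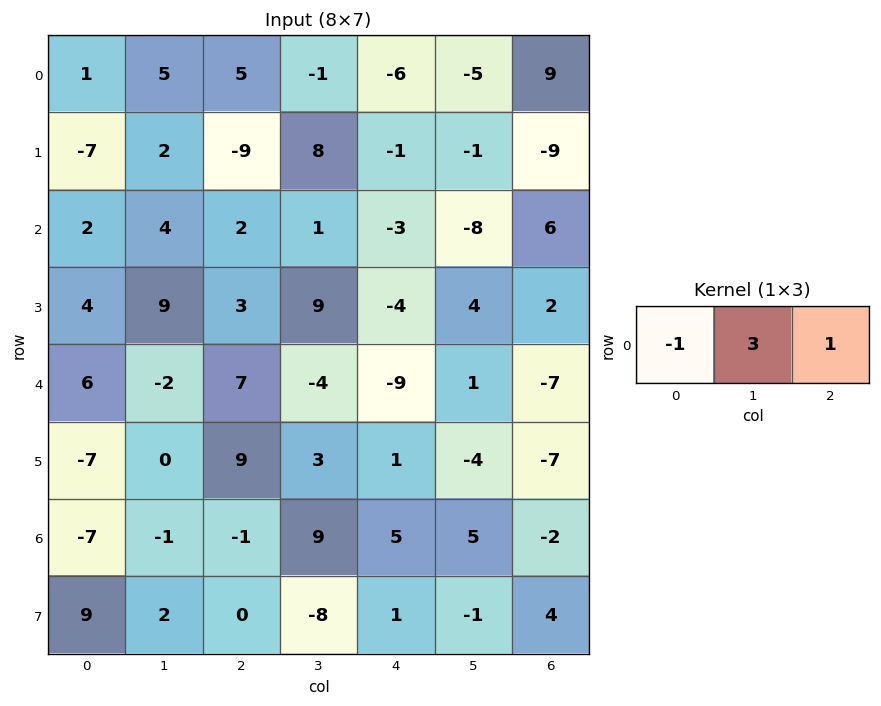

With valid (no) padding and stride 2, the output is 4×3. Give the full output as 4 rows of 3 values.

Output[0,0]: The receptive field on the input at this output position is [1 5 5]. Elementwise product with the kernel and sum: 1·-1 + 5·3 + 5·1.
Output[0,1]: The receptive field on the input at this output position is [5 -1 -6]. Elementwise product with the kernel and sum: 5·-1 + -1·3 + -6·1.

19 -14 0
12 -2 -15
-5 -28 5
3 33 8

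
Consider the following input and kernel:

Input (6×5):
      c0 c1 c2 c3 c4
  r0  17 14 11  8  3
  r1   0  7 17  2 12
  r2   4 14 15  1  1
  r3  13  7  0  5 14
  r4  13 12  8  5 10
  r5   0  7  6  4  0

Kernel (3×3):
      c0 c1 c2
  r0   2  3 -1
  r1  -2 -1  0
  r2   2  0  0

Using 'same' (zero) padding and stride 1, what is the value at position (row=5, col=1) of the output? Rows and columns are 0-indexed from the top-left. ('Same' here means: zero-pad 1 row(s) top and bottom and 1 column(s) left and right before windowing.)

47

The receptive field on the zero-padded input at this output position is [13 12 8 / 0 7 6 / 0 0 0]. Elementwise product with the kernel and sum: 13·2 + 12·3 + 8·-1 + 0·-2 + 7·-1 + 0·2.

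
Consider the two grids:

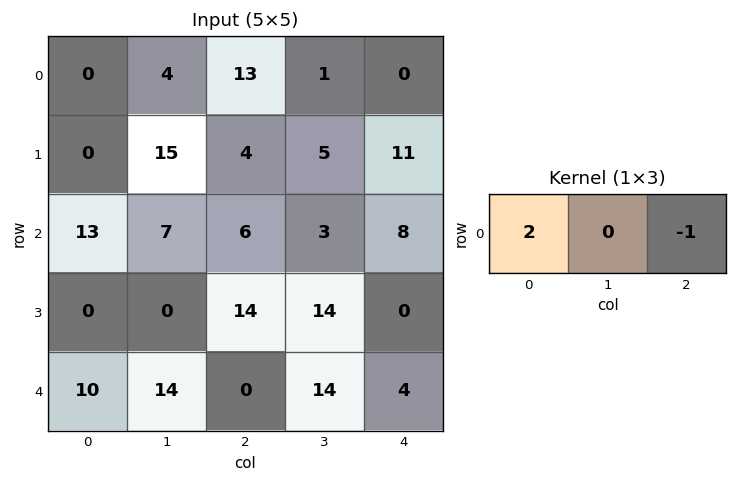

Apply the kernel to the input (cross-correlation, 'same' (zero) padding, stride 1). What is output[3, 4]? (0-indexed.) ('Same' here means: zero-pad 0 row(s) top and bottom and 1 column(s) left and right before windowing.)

The receptive field on the zero-padded input at this output position is [14 0 0]. Elementwise product with the kernel and sum: 14·2 + 0·-1.

28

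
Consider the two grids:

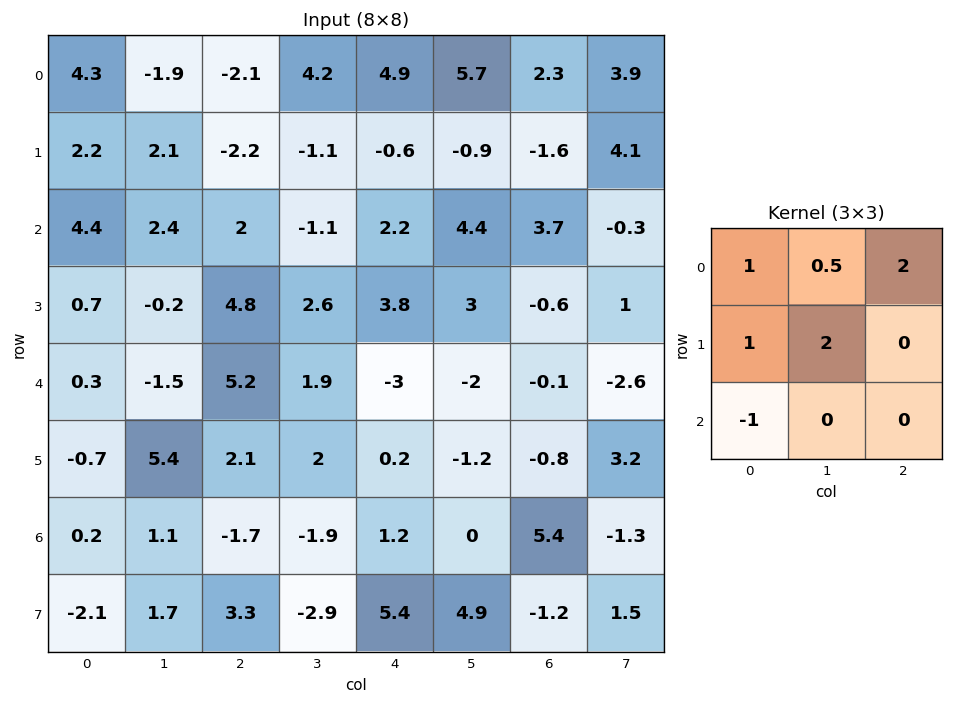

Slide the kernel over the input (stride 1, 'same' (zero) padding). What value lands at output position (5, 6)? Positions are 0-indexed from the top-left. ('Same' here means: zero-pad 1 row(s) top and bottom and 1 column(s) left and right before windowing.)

The receptive field on the zero-padded input at this output position is [-2 -0.1 -2.6 / -1.2 -0.8 3.2 / 0 5.4 -1.3]. Elementwise product with the kernel and sum: -2·1 + -0.1·0.5 + -2.6·2 + -1.2·1 + -0.8·2 + 0·-1.

-10.05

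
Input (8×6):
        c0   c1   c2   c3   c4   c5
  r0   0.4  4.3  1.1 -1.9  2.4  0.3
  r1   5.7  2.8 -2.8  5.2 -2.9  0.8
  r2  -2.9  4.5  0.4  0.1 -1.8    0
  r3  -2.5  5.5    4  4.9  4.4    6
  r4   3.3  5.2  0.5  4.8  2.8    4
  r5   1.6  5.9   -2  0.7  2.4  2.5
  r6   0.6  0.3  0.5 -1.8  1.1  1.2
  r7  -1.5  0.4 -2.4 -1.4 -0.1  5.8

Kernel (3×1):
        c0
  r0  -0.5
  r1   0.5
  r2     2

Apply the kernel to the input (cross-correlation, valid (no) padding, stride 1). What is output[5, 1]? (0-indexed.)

The receptive field on the input at this output position is [5.9 / 0.3 / 0.4]. Elementwise product with the kernel and sum: 5.9·-0.5 + 0.3·0.5 + 0.4·2.

-2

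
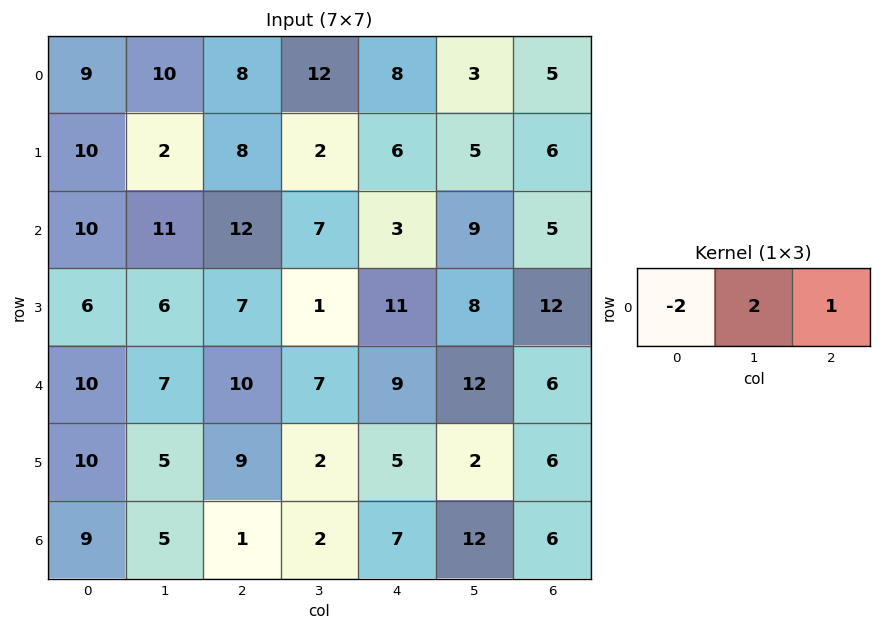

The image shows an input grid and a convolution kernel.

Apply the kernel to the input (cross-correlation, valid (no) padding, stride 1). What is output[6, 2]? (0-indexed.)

9

The receptive field on the input at this output position is [1 2 7]. Elementwise product with the kernel and sum: 1·-2 + 2·2 + 7·1.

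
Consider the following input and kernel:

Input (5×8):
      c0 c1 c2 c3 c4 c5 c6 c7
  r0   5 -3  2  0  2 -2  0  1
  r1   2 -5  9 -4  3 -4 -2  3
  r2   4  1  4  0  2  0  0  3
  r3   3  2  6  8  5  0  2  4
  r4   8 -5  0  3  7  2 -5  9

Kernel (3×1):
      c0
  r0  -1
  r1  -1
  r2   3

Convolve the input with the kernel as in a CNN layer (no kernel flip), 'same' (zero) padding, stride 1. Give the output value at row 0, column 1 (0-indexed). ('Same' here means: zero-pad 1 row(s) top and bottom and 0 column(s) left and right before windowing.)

The receptive field on the zero-padded input at this output position is [0 / -3 / -5]. Elementwise product with the kernel and sum: 0·-1 + -3·-1 + -5·3.

-12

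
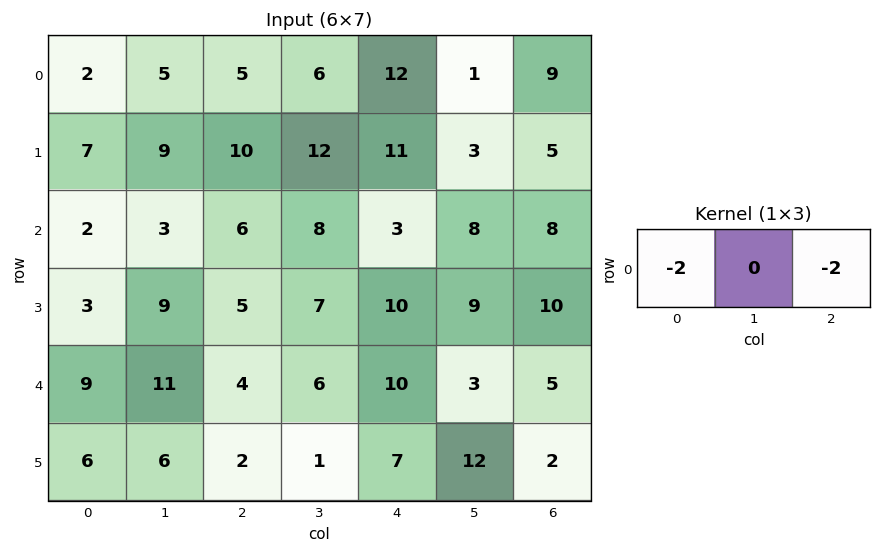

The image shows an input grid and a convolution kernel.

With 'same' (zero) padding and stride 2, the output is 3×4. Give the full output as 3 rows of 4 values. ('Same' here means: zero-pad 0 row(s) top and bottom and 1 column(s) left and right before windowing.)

-10 -22 -14 -2
-6 -22 -32 -16
-22 -34 -18 -6

Output[0,0]: The receptive field on the zero-padded input at this output position is [0 2 5]. Elementwise product with the kernel and sum: 0·-2 + 5·-2.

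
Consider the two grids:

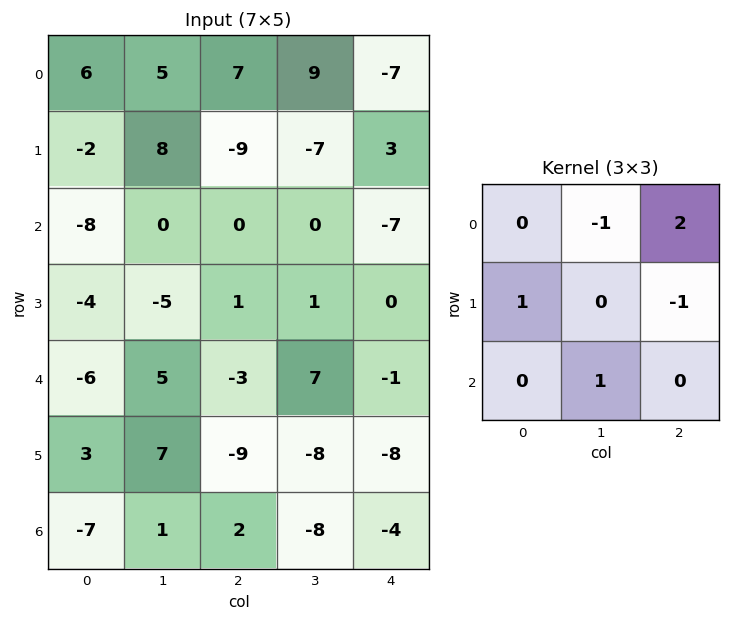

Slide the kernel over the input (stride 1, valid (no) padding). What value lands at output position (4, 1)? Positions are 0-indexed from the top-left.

The receptive field on the input at this output position is [5 -3 7 / 7 -9 -8 / 1 2 -8]. Elementwise product with the kernel and sum: -3·-1 + 7·2 + 7·1 + -8·-1 + 2·1.

34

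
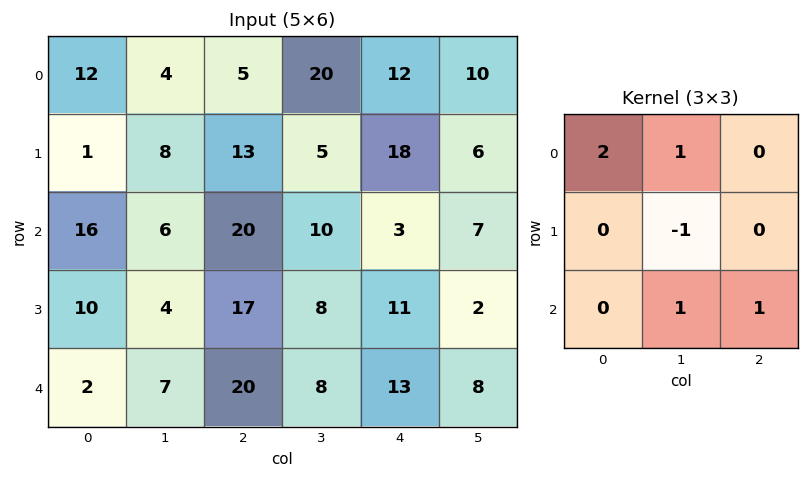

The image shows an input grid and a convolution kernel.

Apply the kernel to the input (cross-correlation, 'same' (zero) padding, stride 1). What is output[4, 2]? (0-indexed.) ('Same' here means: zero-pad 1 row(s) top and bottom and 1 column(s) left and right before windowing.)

The receptive field on the zero-padded input at this output position is [4 17 8 / 7 20 8 / 0 0 0]. Elementwise product with the kernel and sum: 4·2 + 17·1 + 20·-1 + 0·1 + 0·1.

5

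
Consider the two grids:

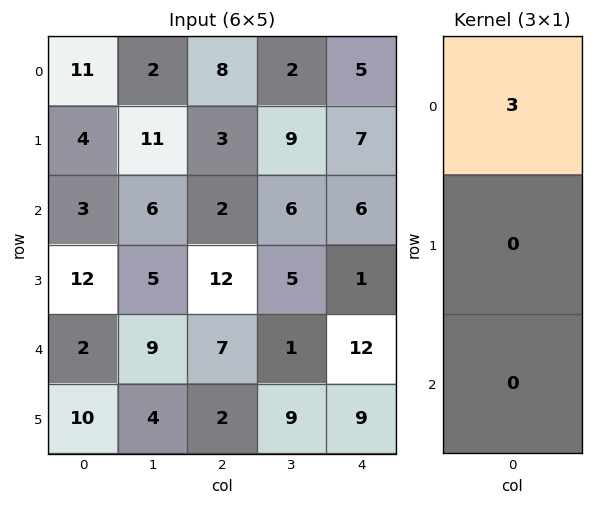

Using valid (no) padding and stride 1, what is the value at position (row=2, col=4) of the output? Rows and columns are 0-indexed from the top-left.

The receptive field on the input at this output position is [6 / 1 / 12]. Elementwise product with the kernel and sum: 6·3.

18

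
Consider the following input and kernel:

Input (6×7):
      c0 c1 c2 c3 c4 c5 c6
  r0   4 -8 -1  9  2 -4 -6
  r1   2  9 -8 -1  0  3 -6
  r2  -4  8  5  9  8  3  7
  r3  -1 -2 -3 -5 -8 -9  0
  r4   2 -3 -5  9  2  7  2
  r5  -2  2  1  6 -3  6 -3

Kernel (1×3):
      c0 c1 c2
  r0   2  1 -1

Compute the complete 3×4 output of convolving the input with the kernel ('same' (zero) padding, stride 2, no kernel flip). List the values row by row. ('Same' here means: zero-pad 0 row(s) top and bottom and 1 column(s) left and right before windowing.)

12 -26 24 -14
-12 12 23 13
5 -20 13 16

Output[0,0]: The receptive field on the zero-padded input at this output position is [0 4 -8]. Elementwise product with the kernel and sum: 0·2 + 4·1 + -8·-1.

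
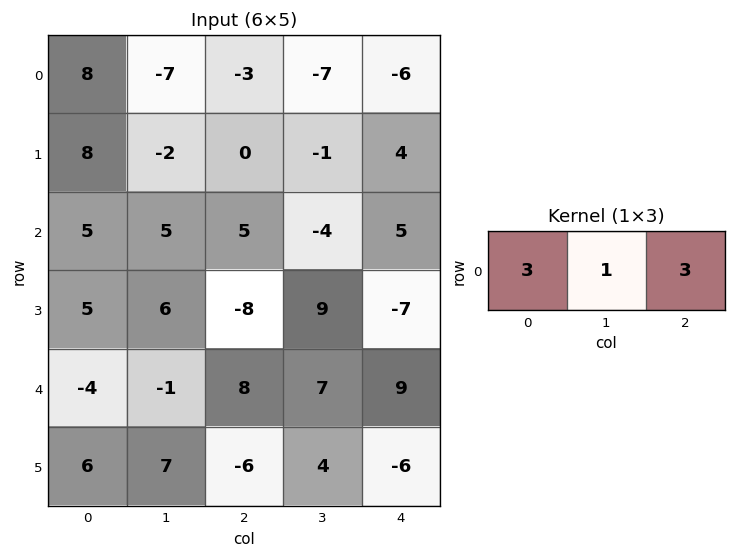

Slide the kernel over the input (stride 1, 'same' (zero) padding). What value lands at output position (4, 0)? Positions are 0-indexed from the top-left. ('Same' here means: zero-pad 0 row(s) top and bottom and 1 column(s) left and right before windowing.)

-7

The receptive field on the zero-padded input at this output position is [0 -4 -1]. Elementwise product with the kernel and sum: 0·3 + -4·1 + -1·3.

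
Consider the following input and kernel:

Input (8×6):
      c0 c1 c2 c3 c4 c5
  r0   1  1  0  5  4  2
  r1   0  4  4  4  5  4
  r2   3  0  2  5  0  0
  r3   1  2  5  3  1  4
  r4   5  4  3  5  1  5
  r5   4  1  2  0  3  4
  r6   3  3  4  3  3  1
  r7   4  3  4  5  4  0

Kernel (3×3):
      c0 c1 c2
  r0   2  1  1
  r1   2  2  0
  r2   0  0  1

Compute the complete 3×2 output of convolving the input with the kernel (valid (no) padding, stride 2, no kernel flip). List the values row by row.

Output[0,0]: The receptive field on the input at this output position is [1 1 0 / 0 4 4 / 3 0 2]. Elementwise product with the kernel and sum: 1·2 + 1·1 + 0·1 + 0·2 + 4·2 + 2·1.
Output[0,1]: The receptive field on the input at this output position is [0 5 4 / 4 4 5 / 2 5 0]. Elementwise product with the kernel and sum: 0·2 + 5·1 + 4·1 + 4·2 + 4·2 + 0·1.

13 25
17 26
31 19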